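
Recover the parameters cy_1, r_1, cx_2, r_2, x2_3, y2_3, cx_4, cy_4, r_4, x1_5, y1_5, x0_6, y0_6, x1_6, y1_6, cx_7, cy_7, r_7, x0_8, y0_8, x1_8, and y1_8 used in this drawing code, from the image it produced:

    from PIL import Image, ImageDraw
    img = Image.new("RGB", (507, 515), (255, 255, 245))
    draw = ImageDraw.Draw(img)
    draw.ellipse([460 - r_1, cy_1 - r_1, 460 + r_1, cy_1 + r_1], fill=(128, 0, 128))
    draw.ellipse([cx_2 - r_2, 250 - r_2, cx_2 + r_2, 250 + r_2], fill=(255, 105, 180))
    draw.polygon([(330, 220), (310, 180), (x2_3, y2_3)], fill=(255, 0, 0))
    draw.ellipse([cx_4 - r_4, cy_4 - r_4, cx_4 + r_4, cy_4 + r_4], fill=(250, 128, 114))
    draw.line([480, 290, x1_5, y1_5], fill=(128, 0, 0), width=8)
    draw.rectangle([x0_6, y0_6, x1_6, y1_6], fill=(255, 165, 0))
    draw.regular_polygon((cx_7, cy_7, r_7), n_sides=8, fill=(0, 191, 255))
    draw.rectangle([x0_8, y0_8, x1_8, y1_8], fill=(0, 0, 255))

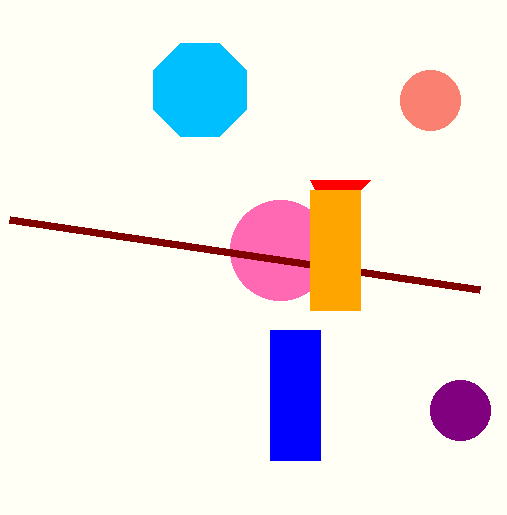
cy_1 = 410, r_1 = 30, cx_2 = 280, r_2 = 50, x2_3 = 370, y2_3 = 180, cx_4 = 430, cy_4 = 100, r_4 = 30, x1_5 = 10, y1_5 = 220, x0_6 = 310, y0_6 = 190, x1_6 = 360, y1_6 = 310, cx_7 = 200, cy_7 = 90, r_7 = 50, x0_8 = 270, y0_8 = 330, x1_8 = 320, y1_8 = 460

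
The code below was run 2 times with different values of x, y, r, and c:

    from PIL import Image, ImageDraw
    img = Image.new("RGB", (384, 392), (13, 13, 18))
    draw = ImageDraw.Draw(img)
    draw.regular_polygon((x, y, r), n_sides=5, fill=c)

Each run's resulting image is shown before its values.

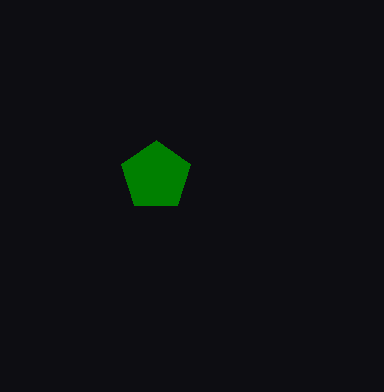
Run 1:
x = 156
y = 176
r = 36
c = 'green'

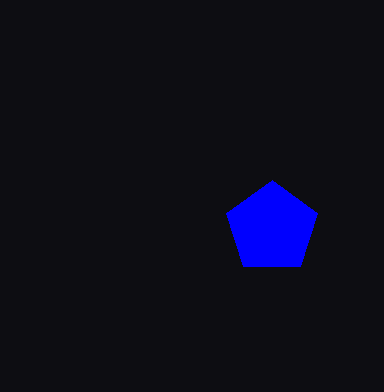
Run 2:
x = 272; y = 228; r = 48; c = 'blue'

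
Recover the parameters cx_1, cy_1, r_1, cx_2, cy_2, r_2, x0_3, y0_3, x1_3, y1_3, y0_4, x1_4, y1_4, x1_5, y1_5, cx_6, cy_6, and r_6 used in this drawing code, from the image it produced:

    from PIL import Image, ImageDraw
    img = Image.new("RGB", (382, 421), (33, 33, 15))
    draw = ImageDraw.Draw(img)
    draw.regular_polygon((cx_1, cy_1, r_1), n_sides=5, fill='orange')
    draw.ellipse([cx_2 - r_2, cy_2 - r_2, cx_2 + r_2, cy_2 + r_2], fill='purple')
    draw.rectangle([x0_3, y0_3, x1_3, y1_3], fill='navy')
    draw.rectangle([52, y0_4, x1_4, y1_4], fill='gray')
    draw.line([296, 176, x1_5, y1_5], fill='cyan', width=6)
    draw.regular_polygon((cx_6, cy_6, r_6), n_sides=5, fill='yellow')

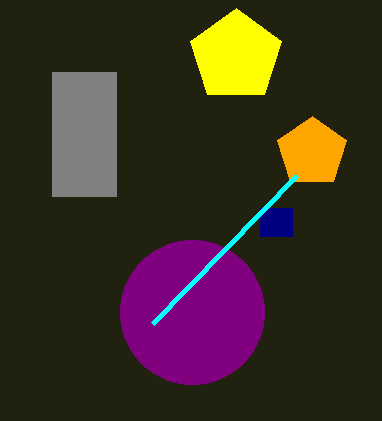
cx_1 = 312, cy_1 = 152, r_1 = 36, cx_2 = 192, cy_2 = 312, r_2 = 72, x0_3 = 260, y0_3 = 208, x1_3 = 292, y1_3 = 236, y0_4 = 72, x1_4 = 116, y1_4 = 196, x1_5 = 152, y1_5 = 324, cx_6 = 236, cy_6 = 56, r_6 = 48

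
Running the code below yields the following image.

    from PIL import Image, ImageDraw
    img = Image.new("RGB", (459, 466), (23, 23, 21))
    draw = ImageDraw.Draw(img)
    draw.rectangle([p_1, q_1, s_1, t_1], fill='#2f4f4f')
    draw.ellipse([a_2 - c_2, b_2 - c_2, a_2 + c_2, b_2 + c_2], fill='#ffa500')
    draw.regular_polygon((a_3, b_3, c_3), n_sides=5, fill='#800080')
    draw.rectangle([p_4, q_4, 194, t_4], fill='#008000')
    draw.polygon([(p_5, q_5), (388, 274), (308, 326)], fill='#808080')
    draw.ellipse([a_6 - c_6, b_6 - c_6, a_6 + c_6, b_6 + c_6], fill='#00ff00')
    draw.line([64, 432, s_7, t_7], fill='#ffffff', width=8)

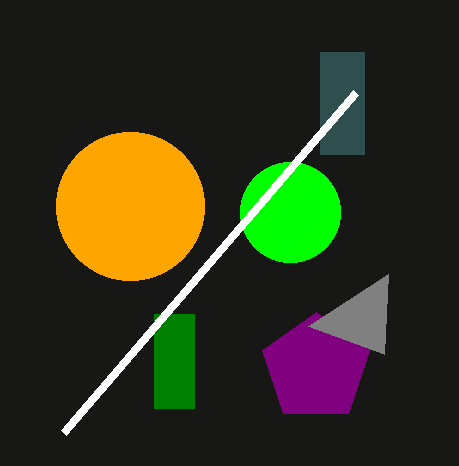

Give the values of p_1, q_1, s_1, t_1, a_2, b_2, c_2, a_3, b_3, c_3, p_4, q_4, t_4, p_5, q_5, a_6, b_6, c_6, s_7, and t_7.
p_1 = 320
q_1 = 52
s_1 = 364
t_1 = 154
a_2 = 130
b_2 = 206
c_2 = 74
a_3 = 316
b_3 = 368
c_3 = 56
p_4 = 154
q_4 = 314
t_4 = 408
p_5 = 384
q_5 = 354
a_6 = 290
b_6 = 212
c_6 = 50
s_7 = 356
t_7 = 92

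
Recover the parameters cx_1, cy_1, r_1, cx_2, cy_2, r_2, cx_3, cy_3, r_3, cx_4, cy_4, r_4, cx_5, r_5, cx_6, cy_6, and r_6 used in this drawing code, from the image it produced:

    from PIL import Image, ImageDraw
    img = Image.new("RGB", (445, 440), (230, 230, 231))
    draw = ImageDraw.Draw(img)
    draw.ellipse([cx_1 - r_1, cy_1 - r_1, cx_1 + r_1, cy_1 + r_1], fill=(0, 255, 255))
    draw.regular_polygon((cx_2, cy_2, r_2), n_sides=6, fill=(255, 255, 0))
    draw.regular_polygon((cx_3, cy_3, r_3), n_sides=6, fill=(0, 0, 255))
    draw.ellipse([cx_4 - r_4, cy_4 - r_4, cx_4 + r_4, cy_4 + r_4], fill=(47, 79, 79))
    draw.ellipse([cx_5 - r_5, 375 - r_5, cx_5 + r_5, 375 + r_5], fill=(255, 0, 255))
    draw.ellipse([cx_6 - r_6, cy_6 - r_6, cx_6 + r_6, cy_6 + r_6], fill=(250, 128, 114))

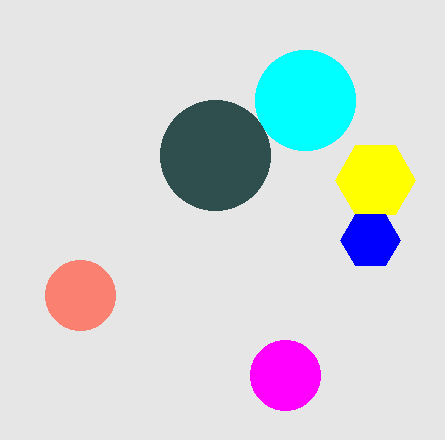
cx_1 = 305, cy_1 = 100, r_1 = 50, cx_2 = 375, cy_2 = 180, r_2 = 40, cx_3 = 370, cy_3 = 240, r_3 = 30, cx_4 = 215, cy_4 = 155, r_4 = 55, cx_5 = 285, r_5 = 35, cx_6 = 80, cy_6 = 295, r_6 = 35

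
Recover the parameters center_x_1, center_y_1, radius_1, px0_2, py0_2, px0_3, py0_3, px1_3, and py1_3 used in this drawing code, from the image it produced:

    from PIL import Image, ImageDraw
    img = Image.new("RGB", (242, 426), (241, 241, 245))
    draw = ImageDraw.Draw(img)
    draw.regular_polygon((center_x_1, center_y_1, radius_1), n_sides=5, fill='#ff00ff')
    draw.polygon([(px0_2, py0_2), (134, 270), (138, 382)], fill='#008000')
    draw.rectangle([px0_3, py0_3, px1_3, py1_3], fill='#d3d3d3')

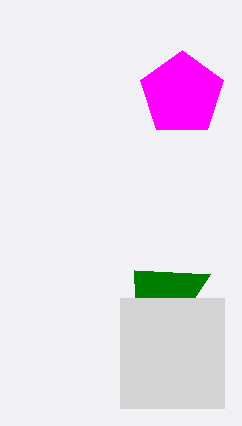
center_x_1 = 182
center_y_1 = 94
radius_1 = 44
px0_2 = 210
py0_2 = 274
px0_3 = 120
py0_3 = 298
px1_3 = 224
py1_3 = 408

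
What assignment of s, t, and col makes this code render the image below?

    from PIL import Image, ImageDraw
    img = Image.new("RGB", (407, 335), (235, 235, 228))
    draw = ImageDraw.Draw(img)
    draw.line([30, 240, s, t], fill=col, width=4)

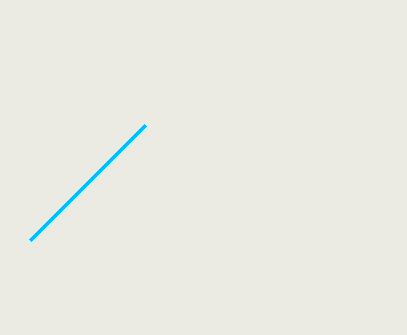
s = 145; t = 125; col = 'deepskyblue'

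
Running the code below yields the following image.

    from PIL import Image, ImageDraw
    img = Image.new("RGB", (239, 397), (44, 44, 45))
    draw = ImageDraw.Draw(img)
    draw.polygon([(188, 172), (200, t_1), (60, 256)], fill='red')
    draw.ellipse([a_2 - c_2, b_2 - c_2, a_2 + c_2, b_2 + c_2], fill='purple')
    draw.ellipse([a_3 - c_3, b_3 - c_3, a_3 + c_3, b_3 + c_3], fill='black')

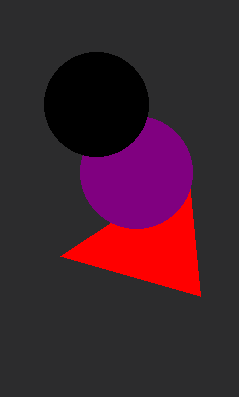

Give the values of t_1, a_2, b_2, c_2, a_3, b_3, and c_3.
t_1 = 296, a_2 = 136, b_2 = 172, c_2 = 56, a_3 = 96, b_3 = 104, c_3 = 52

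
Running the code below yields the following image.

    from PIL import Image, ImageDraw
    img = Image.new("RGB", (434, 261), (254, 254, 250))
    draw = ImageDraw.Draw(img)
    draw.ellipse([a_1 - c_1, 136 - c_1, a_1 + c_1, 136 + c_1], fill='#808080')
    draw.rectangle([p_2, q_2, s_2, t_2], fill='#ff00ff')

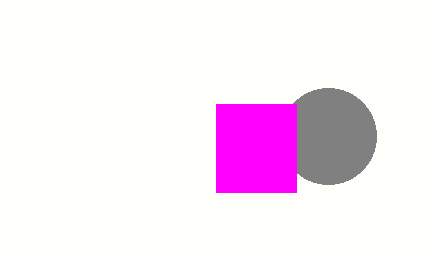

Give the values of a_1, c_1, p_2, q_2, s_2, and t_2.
a_1 = 328, c_1 = 48, p_2 = 216, q_2 = 104, s_2 = 296, t_2 = 192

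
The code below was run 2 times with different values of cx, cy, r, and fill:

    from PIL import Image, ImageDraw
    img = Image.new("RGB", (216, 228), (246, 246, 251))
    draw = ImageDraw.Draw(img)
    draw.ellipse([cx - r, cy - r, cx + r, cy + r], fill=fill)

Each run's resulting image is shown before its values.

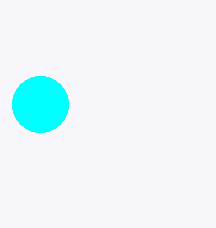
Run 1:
cx = 40, cy = 104, r = 28, fill = 'cyan'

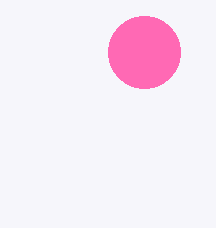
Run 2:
cx = 144; cy = 52; r = 36; fill = 'hotpink'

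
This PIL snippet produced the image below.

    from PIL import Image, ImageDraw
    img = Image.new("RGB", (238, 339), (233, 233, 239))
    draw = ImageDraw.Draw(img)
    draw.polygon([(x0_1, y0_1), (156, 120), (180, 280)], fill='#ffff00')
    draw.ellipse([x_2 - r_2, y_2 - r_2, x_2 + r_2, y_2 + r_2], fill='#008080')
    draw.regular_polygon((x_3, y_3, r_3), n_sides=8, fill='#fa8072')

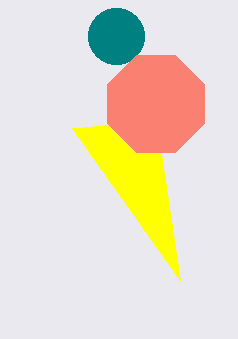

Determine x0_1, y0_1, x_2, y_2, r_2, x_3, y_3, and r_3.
x0_1 = 72; y0_1 = 128; x_2 = 116; y_2 = 36; r_2 = 28; x_3 = 156; y_3 = 104; r_3 = 52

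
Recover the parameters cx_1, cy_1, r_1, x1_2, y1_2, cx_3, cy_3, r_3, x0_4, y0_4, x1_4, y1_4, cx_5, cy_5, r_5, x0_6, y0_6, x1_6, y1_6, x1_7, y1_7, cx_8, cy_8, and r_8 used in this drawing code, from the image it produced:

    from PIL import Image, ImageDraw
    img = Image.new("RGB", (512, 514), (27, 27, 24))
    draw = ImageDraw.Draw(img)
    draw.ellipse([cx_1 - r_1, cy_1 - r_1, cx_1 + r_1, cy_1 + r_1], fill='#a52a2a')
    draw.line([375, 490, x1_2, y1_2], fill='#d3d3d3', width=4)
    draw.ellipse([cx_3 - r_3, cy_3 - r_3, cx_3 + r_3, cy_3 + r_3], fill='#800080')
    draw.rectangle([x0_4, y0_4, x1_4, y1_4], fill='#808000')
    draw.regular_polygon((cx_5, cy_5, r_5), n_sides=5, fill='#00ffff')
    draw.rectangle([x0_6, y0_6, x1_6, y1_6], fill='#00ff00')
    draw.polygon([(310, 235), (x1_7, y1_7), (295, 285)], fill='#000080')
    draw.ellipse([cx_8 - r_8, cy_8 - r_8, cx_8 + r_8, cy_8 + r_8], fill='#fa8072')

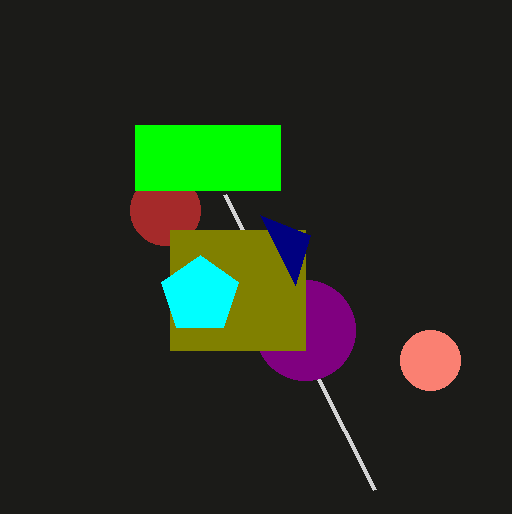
cx_1 = 165; cy_1 = 210; r_1 = 35; x1_2 = 225; y1_2 = 195; cx_3 = 305; cy_3 = 330; r_3 = 50; x0_4 = 170; y0_4 = 230; x1_4 = 305; y1_4 = 350; cx_5 = 200; cy_5 = 295; r_5 = 40; x0_6 = 135; y0_6 = 125; x1_6 = 280; y1_6 = 190; x1_7 = 260; y1_7 = 215; cx_8 = 430; cy_8 = 360; r_8 = 30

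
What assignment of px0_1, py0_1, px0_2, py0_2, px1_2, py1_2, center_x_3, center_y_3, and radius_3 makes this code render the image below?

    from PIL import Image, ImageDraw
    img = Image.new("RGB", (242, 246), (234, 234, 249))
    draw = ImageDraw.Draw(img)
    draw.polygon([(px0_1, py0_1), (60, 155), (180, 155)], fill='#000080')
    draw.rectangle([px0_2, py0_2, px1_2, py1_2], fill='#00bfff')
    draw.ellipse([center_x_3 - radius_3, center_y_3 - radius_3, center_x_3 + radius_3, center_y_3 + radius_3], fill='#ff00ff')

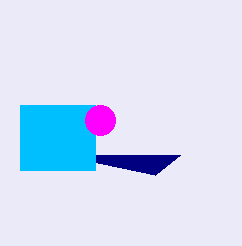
px0_1 = 155, py0_1 = 175, px0_2 = 20, py0_2 = 105, px1_2 = 95, py1_2 = 170, center_x_3 = 100, center_y_3 = 120, radius_3 = 15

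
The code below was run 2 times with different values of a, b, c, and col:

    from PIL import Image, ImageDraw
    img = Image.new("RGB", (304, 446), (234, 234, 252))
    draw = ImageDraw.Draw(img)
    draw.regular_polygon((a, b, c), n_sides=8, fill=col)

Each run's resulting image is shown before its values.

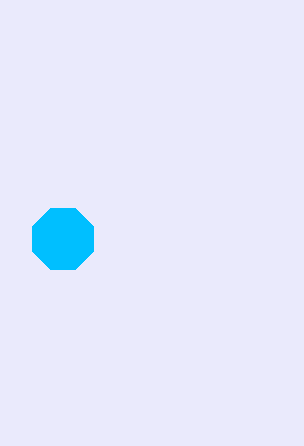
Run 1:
a = 63
b = 239
c = 33
col = 'deepskyblue'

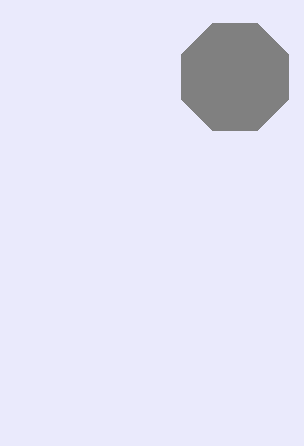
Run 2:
a = 235, b = 77, c = 58, col = 'gray'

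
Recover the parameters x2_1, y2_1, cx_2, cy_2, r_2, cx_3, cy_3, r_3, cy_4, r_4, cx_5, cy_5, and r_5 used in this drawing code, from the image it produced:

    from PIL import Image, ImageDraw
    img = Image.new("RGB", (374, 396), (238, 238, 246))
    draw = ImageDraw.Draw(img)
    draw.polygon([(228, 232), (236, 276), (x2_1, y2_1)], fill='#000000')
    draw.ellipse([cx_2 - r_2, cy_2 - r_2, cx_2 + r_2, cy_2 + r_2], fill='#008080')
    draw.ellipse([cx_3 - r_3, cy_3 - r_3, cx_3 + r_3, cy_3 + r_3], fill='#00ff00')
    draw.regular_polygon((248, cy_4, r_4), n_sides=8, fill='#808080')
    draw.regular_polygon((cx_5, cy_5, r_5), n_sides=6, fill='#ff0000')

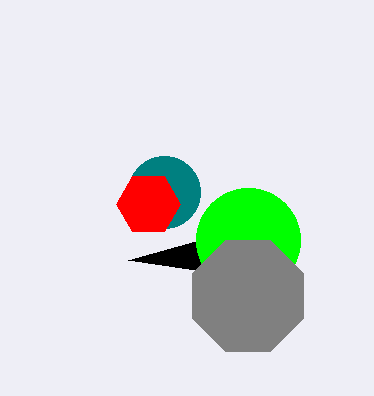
x2_1 = 128
y2_1 = 260
cx_2 = 164
cy_2 = 192
r_2 = 36
cx_3 = 248
cy_3 = 240
r_3 = 52
cy_4 = 296
r_4 = 60
cx_5 = 148
cy_5 = 204
r_5 = 32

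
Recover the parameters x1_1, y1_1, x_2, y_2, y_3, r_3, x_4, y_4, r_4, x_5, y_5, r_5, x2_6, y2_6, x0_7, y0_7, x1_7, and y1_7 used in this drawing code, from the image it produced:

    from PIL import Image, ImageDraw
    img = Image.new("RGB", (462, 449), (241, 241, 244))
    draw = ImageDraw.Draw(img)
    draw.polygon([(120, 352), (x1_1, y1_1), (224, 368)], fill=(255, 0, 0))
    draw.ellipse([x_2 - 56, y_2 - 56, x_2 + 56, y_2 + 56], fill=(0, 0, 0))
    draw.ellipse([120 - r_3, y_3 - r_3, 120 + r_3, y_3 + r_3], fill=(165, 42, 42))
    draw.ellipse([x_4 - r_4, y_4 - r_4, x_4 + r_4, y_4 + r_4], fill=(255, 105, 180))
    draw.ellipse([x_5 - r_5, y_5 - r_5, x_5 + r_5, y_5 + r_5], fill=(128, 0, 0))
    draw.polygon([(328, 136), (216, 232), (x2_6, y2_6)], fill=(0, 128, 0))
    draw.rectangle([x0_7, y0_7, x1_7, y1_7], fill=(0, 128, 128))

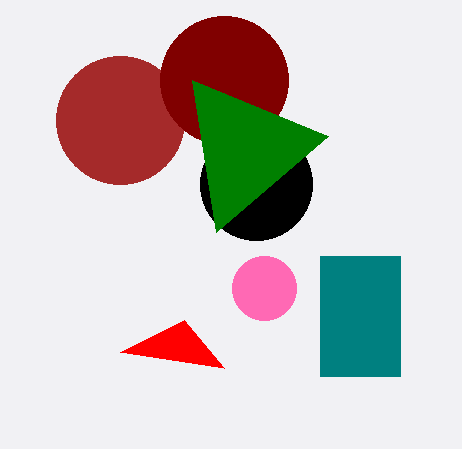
x1_1 = 184; y1_1 = 320; x_2 = 256; y_2 = 184; y_3 = 120; r_3 = 64; x_4 = 264; y_4 = 288; r_4 = 32; x_5 = 224; y_5 = 80; r_5 = 64; x2_6 = 192; y2_6 = 80; x0_7 = 320; y0_7 = 256; x1_7 = 400; y1_7 = 376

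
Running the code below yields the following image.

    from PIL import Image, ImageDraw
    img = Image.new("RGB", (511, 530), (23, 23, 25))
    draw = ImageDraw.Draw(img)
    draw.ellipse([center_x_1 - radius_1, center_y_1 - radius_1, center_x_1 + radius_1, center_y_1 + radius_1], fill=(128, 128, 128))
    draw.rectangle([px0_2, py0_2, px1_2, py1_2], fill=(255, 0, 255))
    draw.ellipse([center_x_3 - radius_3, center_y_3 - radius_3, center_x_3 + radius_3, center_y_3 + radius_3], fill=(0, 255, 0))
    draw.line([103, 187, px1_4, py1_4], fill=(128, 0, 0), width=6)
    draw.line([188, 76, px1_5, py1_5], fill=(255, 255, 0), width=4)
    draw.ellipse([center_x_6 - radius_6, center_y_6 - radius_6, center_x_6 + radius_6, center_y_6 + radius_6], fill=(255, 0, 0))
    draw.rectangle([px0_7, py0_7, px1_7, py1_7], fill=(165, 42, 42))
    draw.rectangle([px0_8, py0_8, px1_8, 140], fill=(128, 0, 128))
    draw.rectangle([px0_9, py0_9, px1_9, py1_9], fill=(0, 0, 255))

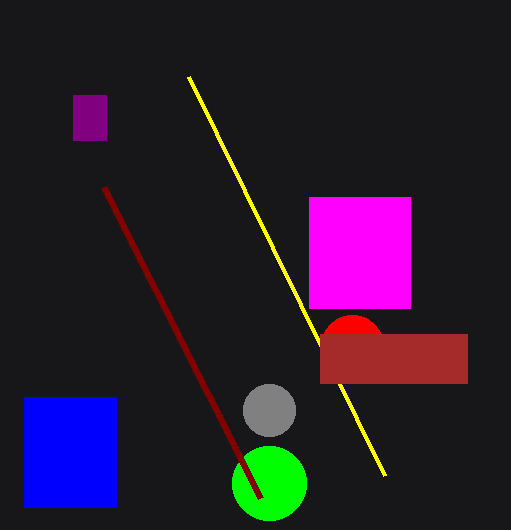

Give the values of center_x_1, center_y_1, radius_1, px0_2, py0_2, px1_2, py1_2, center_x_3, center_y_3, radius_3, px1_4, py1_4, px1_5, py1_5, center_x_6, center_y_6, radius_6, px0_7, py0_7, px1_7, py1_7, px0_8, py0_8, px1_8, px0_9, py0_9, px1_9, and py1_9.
center_x_1 = 269; center_y_1 = 410; radius_1 = 26; px0_2 = 309; py0_2 = 197; px1_2 = 410; py1_2 = 308; center_x_3 = 269; center_y_3 = 483; radius_3 = 37; px1_4 = 260; py1_4 = 498; px1_5 = 384; py1_5 = 475; center_x_6 = 352; center_y_6 = 346; radius_6 = 31; px0_7 = 320; py0_7 = 334; px1_7 = 467; py1_7 = 383; px0_8 = 73; py0_8 = 95; px1_8 = 106; px0_9 = 24; py0_9 = 397; px1_9 = 116; py1_9 = 507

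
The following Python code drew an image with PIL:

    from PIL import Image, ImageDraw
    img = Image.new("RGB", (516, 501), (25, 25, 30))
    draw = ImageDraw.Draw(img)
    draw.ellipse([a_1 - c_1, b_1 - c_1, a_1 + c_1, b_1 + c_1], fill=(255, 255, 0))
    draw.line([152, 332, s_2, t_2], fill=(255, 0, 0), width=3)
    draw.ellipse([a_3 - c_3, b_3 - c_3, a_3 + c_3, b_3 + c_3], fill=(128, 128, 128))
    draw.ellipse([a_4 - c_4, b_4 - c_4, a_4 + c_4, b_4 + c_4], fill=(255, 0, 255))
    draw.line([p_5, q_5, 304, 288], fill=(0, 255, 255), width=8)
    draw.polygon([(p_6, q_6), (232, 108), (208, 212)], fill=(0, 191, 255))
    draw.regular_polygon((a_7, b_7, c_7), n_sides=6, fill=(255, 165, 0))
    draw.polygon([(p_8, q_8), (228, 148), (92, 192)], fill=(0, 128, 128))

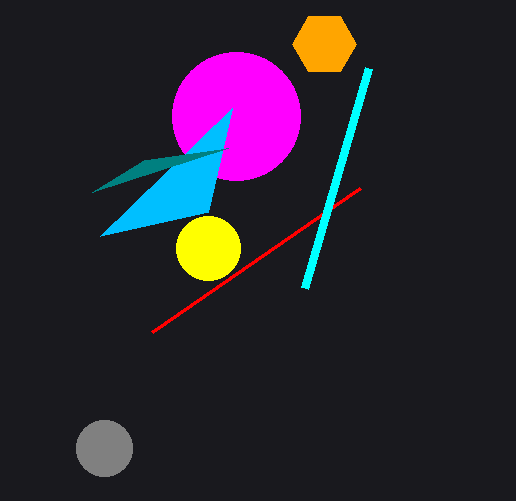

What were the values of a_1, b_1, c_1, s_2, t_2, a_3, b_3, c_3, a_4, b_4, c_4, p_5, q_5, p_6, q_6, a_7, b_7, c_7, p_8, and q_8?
a_1 = 208; b_1 = 248; c_1 = 32; s_2 = 360; t_2 = 188; a_3 = 104; b_3 = 448; c_3 = 28; a_4 = 236; b_4 = 116; c_4 = 64; p_5 = 368; q_5 = 68; p_6 = 100; q_6 = 236; a_7 = 324; b_7 = 44; c_7 = 32; p_8 = 144; q_8 = 160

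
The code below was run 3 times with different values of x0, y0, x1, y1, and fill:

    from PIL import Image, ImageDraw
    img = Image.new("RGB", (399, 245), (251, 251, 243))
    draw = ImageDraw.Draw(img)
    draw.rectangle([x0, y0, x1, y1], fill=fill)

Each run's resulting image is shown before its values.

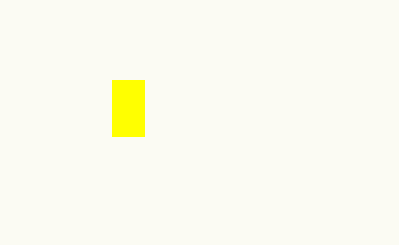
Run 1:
x0 = 112, y0 = 80, x1 = 144, y1 = 136, fill = 'yellow'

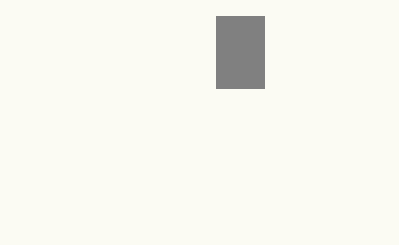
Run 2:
x0 = 216, y0 = 16, x1 = 264, y1 = 88, fill = 'gray'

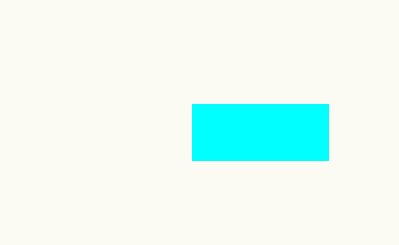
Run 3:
x0 = 192; y0 = 104; x1 = 328; y1 = 160; fill = 'cyan'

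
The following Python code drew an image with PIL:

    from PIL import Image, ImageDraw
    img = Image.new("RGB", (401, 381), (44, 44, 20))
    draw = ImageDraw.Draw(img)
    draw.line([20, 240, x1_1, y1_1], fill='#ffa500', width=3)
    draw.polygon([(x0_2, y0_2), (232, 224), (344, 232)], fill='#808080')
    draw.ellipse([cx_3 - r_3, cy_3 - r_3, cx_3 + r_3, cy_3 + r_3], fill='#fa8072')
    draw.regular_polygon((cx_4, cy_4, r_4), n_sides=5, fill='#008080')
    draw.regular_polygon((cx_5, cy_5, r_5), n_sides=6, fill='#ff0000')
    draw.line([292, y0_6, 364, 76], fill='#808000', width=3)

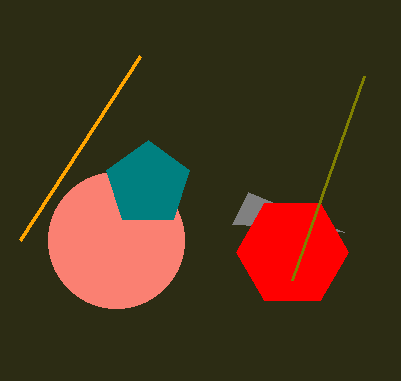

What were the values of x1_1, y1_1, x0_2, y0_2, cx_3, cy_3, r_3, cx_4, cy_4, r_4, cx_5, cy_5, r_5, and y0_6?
x1_1 = 140, y1_1 = 56, x0_2 = 248, y0_2 = 192, cx_3 = 116, cy_3 = 240, r_3 = 68, cx_4 = 148, cy_4 = 184, r_4 = 44, cx_5 = 292, cy_5 = 252, r_5 = 56, y0_6 = 280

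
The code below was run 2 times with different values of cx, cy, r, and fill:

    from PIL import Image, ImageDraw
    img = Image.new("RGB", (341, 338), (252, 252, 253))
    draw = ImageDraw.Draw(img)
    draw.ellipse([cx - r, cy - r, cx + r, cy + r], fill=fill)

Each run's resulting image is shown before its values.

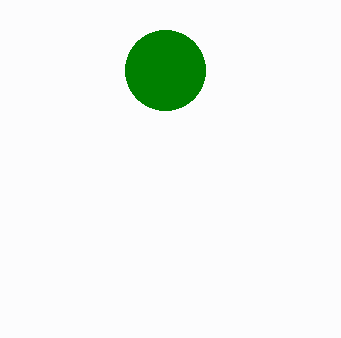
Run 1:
cx = 165, cy = 70, r = 40, fill = 'green'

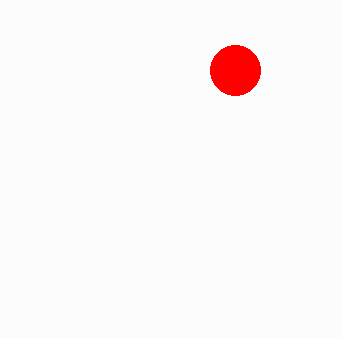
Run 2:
cx = 235; cy = 70; r = 25; fill = 'red'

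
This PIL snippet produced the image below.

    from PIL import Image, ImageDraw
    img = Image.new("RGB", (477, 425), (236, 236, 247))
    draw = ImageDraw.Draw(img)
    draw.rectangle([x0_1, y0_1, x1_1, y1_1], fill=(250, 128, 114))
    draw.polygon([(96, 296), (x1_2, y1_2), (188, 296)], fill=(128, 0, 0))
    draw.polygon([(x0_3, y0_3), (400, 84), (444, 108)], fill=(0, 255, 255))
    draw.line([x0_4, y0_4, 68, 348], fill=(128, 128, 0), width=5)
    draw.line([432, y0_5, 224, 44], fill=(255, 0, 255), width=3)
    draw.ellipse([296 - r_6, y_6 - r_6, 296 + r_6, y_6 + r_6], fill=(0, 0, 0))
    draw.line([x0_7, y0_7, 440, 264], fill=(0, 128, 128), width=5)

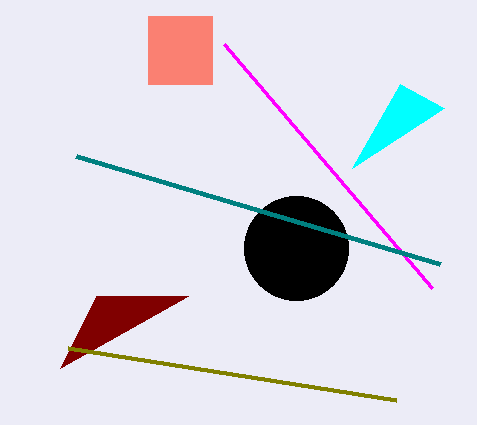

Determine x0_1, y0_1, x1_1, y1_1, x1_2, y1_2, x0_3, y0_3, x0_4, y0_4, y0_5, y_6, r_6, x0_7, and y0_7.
x0_1 = 148
y0_1 = 16
x1_1 = 212
y1_1 = 84
x1_2 = 60
y1_2 = 368
x0_3 = 352
y0_3 = 168
x0_4 = 396
y0_4 = 400
y0_5 = 288
y_6 = 248
r_6 = 52
x0_7 = 76
y0_7 = 156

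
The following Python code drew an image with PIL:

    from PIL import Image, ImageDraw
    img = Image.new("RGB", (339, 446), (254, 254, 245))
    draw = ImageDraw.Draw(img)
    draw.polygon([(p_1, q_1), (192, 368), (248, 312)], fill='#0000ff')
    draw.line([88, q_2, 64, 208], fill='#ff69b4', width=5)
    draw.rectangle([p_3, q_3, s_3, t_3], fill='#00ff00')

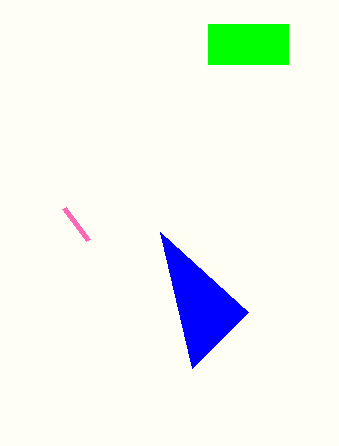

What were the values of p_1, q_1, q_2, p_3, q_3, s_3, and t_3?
p_1 = 160, q_1 = 232, q_2 = 240, p_3 = 208, q_3 = 24, s_3 = 288, t_3 = 64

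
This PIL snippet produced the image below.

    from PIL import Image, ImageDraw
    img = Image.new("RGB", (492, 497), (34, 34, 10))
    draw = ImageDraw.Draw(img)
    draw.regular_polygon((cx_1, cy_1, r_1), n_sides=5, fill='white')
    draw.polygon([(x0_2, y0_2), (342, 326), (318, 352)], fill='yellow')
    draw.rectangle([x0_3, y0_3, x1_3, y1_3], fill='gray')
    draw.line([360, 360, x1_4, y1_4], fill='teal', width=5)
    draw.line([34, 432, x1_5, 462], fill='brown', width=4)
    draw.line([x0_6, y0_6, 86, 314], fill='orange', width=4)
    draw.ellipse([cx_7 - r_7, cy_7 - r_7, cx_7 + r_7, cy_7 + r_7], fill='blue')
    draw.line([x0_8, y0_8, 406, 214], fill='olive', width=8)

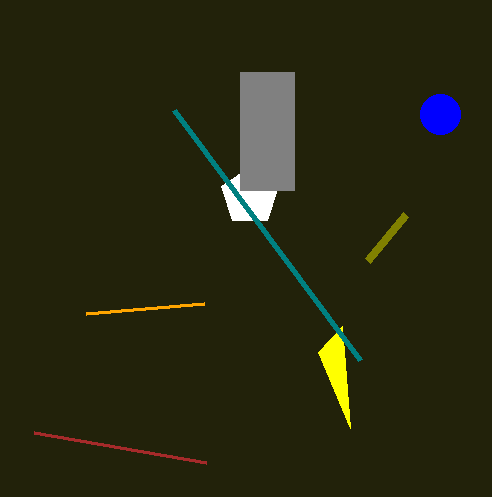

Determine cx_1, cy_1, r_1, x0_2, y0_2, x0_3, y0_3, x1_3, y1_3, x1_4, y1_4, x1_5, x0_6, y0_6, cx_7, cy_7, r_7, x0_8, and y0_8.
cx_1 = 250
cy_1 = 196
r_1 = 30
x0_2 = 350
y0_2 = 428
x0_3 = 240
y0_3 = 72
x1_3 = 294
y1_3 = 190
x1_4 = 174
y1_4 = 110
x1_5 = 206
x0_6 = 204
y0_6 = 304
cx_7 = 440
cy_7 = 114
r_7 = 20
x0_8 = 368
y0_8 = 260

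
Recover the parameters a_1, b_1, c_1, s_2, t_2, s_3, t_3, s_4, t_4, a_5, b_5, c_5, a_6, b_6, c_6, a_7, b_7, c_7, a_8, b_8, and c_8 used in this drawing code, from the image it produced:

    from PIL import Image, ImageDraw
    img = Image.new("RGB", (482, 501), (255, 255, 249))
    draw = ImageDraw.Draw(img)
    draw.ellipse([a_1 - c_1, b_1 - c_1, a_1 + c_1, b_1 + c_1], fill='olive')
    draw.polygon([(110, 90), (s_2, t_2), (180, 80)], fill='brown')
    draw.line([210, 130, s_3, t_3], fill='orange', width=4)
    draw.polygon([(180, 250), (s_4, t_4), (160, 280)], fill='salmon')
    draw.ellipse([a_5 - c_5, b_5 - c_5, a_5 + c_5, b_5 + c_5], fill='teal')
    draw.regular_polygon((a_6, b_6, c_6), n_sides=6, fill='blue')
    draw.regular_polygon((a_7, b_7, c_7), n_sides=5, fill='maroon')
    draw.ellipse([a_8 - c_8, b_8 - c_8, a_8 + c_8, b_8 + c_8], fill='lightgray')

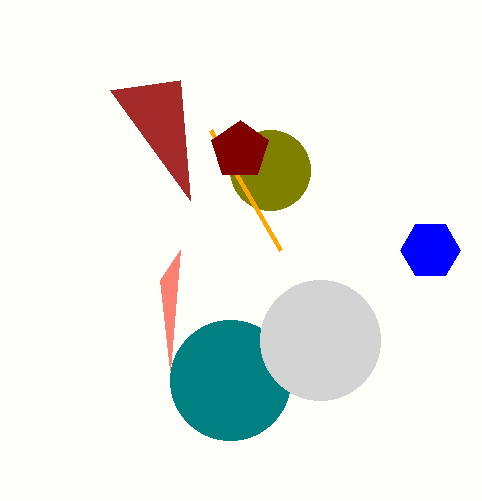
a_1 = 270; b_1 = 170; c_1 = 40; s_2 = 190; t_2 = 200; s_3 = 280; t_3 = 250; s_4 = 170; t_4 = 370; a_5 = 230; b_5 = 380; c_5 = 60; a_6 = 430; b_6 = 250; c_6 = 30; a_7 = 240; b_7 = 150; c_7 = 30; a_8 = 320; b_8 = 340; c_8 = 60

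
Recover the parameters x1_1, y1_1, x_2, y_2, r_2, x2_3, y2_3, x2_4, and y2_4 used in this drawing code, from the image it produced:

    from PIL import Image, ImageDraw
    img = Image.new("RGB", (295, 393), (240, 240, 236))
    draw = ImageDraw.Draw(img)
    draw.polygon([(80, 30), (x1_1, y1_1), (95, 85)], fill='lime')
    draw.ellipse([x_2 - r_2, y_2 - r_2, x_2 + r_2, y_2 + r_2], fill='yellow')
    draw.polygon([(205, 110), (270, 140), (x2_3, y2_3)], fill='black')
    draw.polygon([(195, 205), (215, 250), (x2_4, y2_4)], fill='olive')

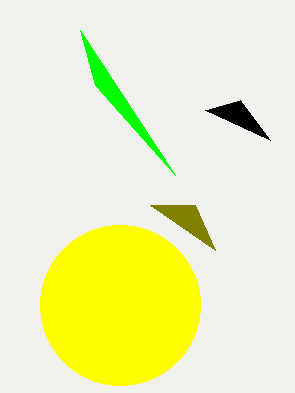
x1_1 = 175; y1_1 = 175; x_2 = 120; y_2 = 305; r_2 = 80; x2_3 = 240; y2_3 = 100; x2_4 = 150; y2_4 = 205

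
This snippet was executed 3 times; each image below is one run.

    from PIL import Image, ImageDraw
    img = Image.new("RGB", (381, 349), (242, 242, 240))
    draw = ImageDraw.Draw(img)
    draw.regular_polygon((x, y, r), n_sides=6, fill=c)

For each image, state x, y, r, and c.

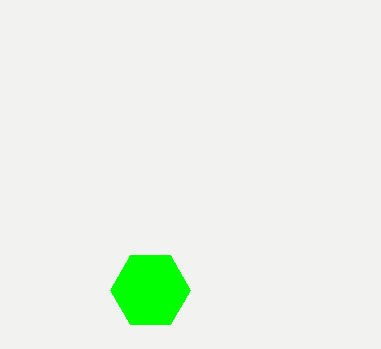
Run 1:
x = 150, y = 290, r = 40, c = 'lime'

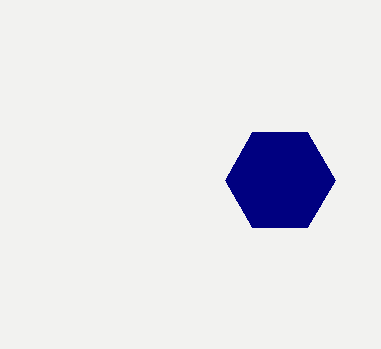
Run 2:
x = 280; y = 180; r = 55; c = 'navy'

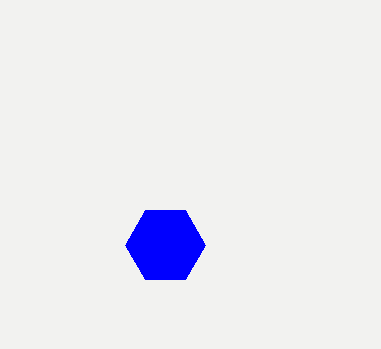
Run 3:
x = 165; y = 245; r = 40; c = 'blue'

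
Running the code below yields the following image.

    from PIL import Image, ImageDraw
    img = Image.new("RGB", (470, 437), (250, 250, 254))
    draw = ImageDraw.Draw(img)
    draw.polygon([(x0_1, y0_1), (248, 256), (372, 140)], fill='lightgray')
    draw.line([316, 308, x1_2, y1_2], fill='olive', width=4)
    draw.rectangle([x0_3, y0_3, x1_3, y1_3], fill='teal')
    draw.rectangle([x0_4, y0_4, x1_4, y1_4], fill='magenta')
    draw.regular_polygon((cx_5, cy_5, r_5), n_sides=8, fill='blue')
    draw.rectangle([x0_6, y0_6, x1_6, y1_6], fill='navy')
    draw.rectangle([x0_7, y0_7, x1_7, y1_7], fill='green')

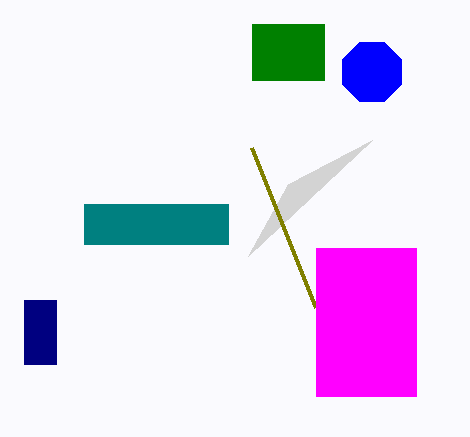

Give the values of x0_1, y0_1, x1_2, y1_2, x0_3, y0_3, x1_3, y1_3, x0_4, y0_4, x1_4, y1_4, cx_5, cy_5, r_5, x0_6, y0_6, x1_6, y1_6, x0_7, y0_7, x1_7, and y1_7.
x0_1 = 288, y0_1 = 184, x1_2 = 252, y1_2 = 148, x0_3 = 84, y0_3 = 204, x1_3 = 228, y1_3 = 244, x0_4 = 316, y0_4 = 248, x1_4 = 416, y1_4 = 396, cx_5 = 372, cy_5 = 72, r_5 = 32, x0_6 = 24, y0_6 = 300, x1_6 = 56, y1_6 = 364, x0_7 = 252, y0_7 = 24, x1_7 = 324, y1_7 = 80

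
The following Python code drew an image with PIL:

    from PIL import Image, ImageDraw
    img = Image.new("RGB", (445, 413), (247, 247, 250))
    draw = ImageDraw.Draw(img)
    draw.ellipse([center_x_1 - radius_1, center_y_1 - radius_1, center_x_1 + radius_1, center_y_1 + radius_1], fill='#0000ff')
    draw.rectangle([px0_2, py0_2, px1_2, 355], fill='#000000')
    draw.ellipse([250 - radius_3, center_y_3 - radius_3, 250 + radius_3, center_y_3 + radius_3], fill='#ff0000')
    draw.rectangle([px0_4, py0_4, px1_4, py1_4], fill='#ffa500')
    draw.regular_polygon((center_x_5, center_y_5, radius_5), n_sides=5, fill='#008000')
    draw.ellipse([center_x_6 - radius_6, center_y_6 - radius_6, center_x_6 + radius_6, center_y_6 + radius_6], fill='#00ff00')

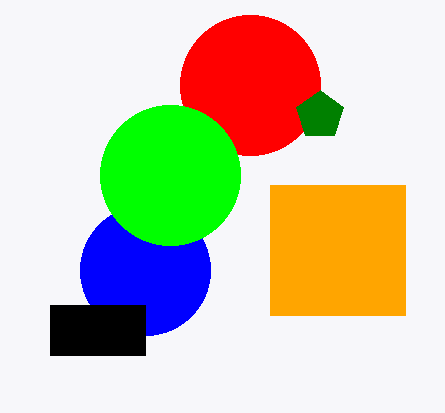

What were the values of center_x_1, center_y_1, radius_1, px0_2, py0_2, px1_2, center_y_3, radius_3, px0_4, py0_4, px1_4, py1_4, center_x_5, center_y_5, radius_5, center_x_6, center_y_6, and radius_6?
center_x_1 = 145
center_y_1 = 270
radius_1 = 65
px0_2 = 50
py0_2 = 305
px1_2 = 145
center_y_3 = 85
radius_3 = 70
px0_4 = 270
py0_4 = 185
px1_4 = 405
py1_4 = 315
center_x_5 = 320
center_y_5 = 115
radius_5 = 25
center_x_6 = 170
center_y_6 = 175
radius_6 = 70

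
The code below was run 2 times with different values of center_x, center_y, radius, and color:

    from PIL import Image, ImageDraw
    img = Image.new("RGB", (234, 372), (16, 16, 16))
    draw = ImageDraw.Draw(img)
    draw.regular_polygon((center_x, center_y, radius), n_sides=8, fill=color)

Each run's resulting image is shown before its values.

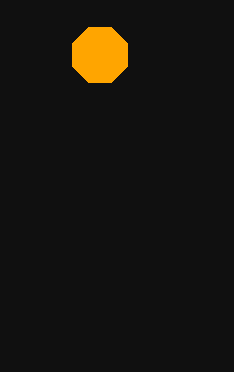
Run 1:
center_x = 100; center_y = 55; radius = 30; color = 'orange'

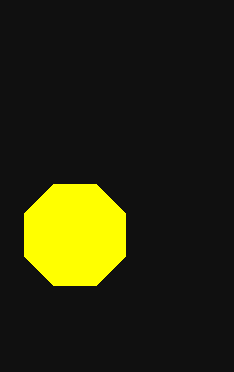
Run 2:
center_x = 75; center_y = 235; radius = 55; color = 'yellow'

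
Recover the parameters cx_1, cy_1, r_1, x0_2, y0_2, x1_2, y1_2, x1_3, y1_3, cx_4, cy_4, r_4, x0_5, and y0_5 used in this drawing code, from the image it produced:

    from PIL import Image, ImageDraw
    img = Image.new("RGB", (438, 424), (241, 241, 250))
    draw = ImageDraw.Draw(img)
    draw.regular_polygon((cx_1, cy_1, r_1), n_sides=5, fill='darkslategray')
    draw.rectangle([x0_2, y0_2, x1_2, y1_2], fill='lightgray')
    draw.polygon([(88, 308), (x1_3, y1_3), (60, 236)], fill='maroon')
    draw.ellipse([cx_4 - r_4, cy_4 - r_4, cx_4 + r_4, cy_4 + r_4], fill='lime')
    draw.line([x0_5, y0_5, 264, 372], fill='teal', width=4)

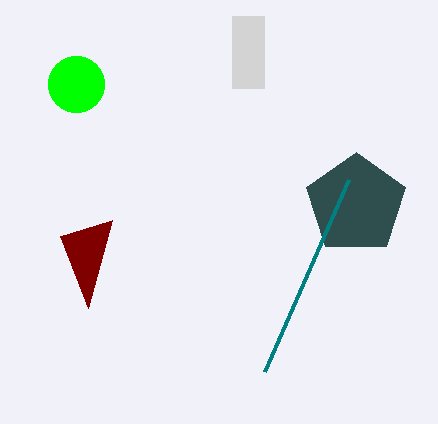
cx_1 = 356, cy_1 = 204, r_1 = 52, x0_2 = 232, y0_2 = 16, x1_2 = 264, y1_2 = 88, x1_3 = 112, y1_3 = 220, cx_4 = 76, cy_4 = 84, r_4 = 28, x0_5 = 348, y0_5 = 180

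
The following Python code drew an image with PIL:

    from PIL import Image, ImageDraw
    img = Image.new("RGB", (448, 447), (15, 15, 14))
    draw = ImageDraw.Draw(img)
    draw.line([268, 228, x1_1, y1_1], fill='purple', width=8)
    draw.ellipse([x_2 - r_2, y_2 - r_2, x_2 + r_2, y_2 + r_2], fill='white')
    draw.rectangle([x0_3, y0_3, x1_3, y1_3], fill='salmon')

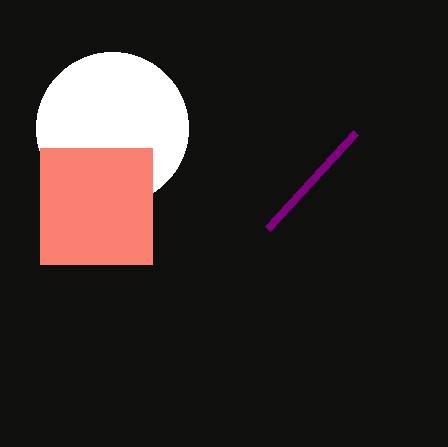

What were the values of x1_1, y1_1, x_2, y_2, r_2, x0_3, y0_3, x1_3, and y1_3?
x1_1 = 356
y1_1 = 132
x_2 = 112
y_2 = 128
r_2 = 76
x0_3 = 40
y0_3 = 148
x1_3 = 152
y1_3 = 264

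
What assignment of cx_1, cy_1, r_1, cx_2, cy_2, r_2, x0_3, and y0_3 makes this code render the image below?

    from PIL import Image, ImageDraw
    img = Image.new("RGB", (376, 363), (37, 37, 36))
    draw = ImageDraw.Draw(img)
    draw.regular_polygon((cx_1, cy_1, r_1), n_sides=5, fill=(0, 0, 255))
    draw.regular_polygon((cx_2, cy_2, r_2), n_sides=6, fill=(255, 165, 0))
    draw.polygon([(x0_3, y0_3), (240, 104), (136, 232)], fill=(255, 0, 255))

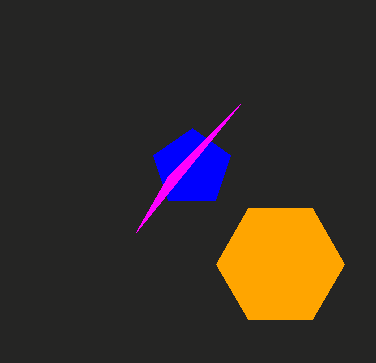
cx_1 = 192; cy_1 = 168; r_1 = 40; cx_2 = 280; cy_2 = 264; r_2 = 64; x0_3 = 168; y0_3 = 176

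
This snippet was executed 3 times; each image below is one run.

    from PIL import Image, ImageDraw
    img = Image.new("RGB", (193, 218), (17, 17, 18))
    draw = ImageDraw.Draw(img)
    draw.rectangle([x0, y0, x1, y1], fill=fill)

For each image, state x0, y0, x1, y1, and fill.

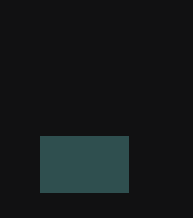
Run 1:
x0 = 40, y0 = 136, x1 = 128, y1 = 192, fill = 'darkslategray'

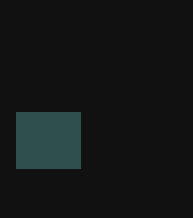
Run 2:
x0 = 16; y0 = 112; x1 = 80; y1 = 168; fill = 'darkslategray'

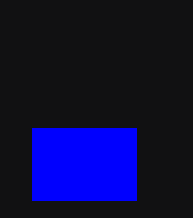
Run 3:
x0 = 32
y0 = 128
x1 = 136
y1 = 200
fill = 'blue'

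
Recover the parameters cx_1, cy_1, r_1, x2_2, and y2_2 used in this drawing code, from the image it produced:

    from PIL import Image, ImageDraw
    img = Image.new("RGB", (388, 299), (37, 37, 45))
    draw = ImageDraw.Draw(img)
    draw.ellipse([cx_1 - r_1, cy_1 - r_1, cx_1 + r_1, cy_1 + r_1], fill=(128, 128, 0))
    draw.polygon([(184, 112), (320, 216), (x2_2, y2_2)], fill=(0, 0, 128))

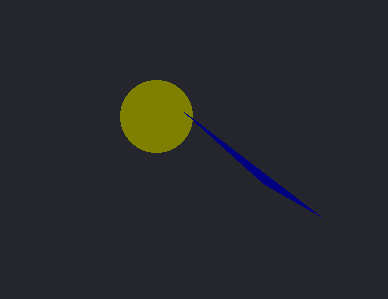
cx_1 = 156, cy_1 = 116, r_1 = 36, x2_2 = 264, y2_2 = 184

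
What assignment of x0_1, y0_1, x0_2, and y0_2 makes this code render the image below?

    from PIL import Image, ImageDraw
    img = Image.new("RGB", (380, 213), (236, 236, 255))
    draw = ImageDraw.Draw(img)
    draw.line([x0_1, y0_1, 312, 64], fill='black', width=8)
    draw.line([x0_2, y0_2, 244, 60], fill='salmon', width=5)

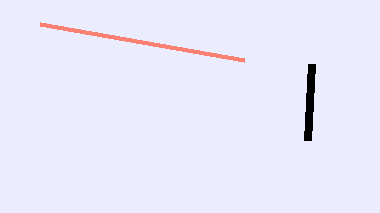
x0_1 = 308, y0_1 = 140, x0_2 = 40, y0_2 = 24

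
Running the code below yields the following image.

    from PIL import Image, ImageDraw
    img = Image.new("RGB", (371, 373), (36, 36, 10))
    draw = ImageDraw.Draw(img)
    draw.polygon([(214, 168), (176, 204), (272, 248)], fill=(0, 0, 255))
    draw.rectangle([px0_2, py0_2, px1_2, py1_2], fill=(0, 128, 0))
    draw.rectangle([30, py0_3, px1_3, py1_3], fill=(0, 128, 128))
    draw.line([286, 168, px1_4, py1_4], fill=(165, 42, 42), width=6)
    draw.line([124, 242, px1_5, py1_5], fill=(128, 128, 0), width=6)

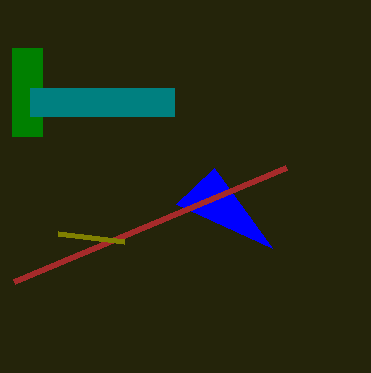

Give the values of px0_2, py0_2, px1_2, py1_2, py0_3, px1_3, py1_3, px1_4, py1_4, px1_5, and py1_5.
px0_2 = 12
py0_2 = 48
px1_2 = 42
py1_2 = 136
py0_3 = 88
px1_3 = 174
py1_3 = 116
px1_4 = 14
py1_4 = 282
px1_5 = 58
py1_5 = 234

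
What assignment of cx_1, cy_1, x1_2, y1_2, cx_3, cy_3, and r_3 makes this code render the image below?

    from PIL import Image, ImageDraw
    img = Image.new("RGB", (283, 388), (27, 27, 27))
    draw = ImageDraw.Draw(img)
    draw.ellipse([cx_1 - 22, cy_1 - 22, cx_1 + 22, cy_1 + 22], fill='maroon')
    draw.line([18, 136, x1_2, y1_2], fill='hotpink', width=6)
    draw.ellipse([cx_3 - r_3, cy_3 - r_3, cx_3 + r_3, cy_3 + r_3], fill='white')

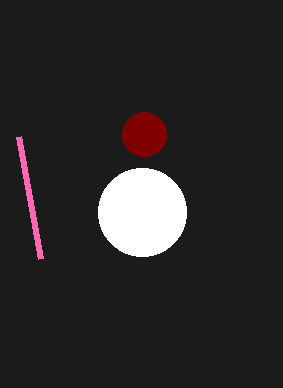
cx_1 = 144, cy_1 = 134, x1_2 = 40, y1_2 = 258, cx_3 = 142, cy_3 = 212, r_3 = 44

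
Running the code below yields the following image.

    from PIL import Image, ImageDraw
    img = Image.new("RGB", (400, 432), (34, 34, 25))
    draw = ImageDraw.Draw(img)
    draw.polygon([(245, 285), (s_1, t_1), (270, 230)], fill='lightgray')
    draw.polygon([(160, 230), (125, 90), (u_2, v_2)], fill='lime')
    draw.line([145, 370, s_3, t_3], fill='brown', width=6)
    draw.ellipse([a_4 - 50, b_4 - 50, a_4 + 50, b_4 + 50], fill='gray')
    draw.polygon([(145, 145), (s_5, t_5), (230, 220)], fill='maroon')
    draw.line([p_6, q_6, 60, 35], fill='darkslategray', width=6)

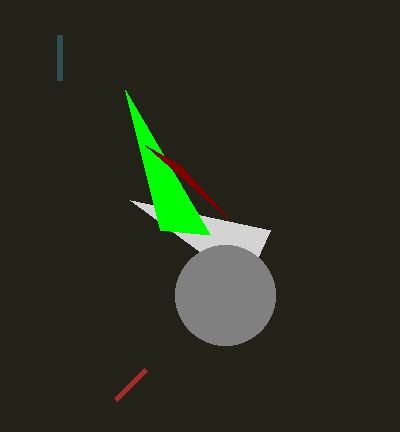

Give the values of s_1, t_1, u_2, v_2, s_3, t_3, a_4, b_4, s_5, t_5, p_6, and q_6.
s_1 = 130
t_1 = 200
u_2 = 210
v_2 = 235
s_3 = 115
t_3 = 400
a_4 = 225
b_4 = 295
s_5 = 180
t_5 = 165
p_6 = 60
q_6 = 80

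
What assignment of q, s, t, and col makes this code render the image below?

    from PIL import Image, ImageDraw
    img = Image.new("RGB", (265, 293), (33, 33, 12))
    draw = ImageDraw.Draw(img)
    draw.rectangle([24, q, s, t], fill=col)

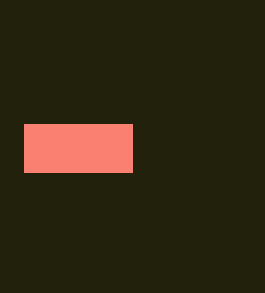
q = 124
s = 132
t = 172
col = 'salmon'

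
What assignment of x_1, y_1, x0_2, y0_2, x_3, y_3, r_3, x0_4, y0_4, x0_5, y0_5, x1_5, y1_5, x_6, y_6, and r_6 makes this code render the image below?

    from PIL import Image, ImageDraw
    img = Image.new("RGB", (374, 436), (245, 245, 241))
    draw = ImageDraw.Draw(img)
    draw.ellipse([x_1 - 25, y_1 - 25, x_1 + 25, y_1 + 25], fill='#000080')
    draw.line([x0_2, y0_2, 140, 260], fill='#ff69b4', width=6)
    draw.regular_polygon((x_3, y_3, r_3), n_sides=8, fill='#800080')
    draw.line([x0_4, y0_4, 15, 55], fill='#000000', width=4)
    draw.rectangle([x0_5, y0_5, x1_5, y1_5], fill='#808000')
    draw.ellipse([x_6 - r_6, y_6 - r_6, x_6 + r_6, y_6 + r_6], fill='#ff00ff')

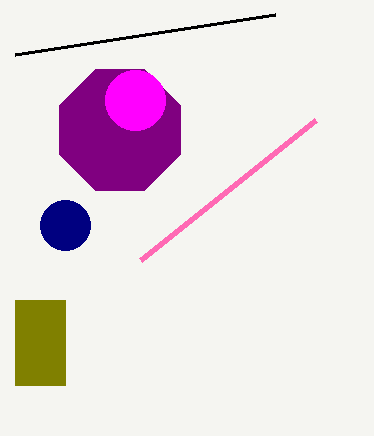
x_1 = 65
y_1 = 225
x0_2 = 315
y0_2 = 120
x_3 = 120
y_3 = 130
r_3 = 65
x0_4 = 275
y0_4 = 15
x0_5 = 15
y0_5 = 300
x1_5 = 65
y1_5 = 385
x_6 = 135
y_6 = 100
r_6 = 30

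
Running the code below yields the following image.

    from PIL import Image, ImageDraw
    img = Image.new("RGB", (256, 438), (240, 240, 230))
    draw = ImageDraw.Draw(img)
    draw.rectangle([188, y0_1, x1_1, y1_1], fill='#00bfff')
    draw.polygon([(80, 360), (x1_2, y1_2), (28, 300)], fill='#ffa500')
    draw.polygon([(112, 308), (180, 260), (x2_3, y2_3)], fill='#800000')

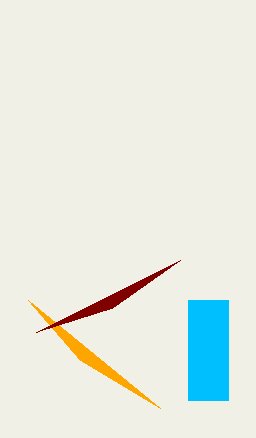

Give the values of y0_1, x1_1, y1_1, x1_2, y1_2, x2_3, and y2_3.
y0_1 = 300, x1_1 = 228, y1_1 = 400, x1_2 = 160, y1_2 = 408, x2_3 = 36, y2_3 = 332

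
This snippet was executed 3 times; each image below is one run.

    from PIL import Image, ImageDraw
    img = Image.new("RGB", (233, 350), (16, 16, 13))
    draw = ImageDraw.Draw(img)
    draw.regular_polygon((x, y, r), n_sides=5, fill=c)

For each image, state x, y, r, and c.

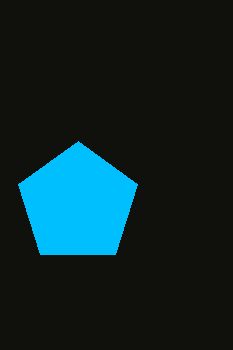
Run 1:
x = 78, y = 204, r = 63, c = 'deepskyblue'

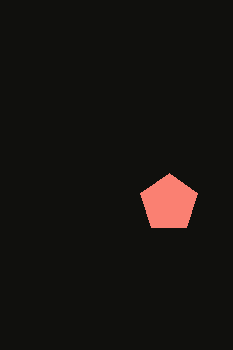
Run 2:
x = 169
y = 203
r = 30
c = 'salmon'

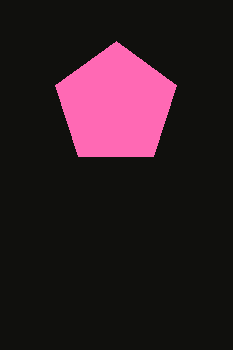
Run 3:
x = 116, y = 105, r = 64, c = 'hotpink'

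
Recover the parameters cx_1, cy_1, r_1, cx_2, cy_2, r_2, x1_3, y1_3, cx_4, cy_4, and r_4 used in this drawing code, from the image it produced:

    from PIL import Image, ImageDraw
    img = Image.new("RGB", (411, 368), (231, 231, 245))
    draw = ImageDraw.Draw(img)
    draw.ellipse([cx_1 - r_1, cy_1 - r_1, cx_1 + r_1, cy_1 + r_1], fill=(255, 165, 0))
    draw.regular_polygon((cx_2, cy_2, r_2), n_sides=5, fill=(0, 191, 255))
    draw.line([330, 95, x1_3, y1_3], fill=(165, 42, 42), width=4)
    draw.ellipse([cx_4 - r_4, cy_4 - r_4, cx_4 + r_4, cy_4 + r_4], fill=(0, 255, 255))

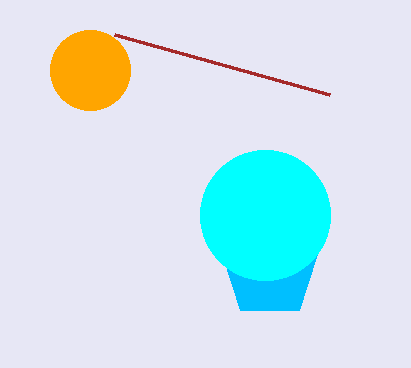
cx_1 = 90; cy_1 = 70; r_1 = 40; cx_2 = 270; cy_2 = 270; r_2 = 50; x1_3 = 115; y1_3 = 35; cx_4 = 265; cy_4 = 215; r_4 = 65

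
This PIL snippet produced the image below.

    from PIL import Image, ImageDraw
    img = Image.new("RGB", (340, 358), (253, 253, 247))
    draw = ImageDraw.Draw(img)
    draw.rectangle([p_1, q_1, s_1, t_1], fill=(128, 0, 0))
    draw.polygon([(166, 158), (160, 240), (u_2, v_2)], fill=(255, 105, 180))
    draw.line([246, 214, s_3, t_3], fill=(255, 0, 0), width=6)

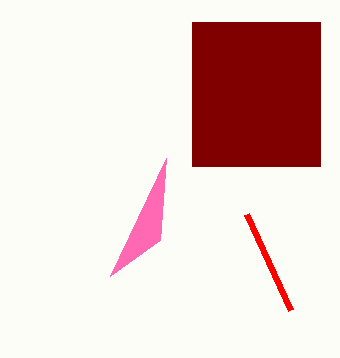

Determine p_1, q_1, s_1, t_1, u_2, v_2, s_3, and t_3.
p_1 = 192
q_1 = 22
s_1 = 320
t_1 = 166
u_2 = 110
v_2 = 276
s_3 = 290
t_3 = 310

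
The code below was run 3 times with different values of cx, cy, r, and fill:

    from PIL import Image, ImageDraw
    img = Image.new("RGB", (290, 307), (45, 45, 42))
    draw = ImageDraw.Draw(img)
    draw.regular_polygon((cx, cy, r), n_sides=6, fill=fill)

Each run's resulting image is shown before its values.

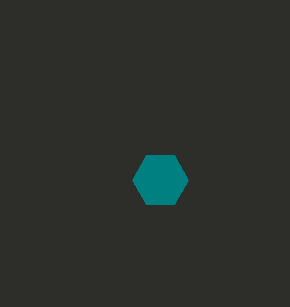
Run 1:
cx = 160
cy = 180
r = 28
fill = 'teal'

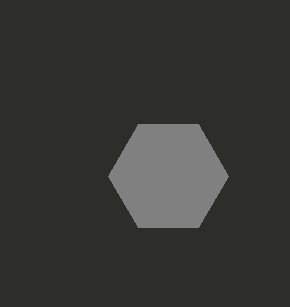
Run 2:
cx = 168
cy = 176
r = 60
fill = 'gray'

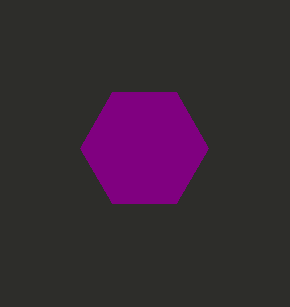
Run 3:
cx = 144, cy = 148, r = 64, fill = 'purple'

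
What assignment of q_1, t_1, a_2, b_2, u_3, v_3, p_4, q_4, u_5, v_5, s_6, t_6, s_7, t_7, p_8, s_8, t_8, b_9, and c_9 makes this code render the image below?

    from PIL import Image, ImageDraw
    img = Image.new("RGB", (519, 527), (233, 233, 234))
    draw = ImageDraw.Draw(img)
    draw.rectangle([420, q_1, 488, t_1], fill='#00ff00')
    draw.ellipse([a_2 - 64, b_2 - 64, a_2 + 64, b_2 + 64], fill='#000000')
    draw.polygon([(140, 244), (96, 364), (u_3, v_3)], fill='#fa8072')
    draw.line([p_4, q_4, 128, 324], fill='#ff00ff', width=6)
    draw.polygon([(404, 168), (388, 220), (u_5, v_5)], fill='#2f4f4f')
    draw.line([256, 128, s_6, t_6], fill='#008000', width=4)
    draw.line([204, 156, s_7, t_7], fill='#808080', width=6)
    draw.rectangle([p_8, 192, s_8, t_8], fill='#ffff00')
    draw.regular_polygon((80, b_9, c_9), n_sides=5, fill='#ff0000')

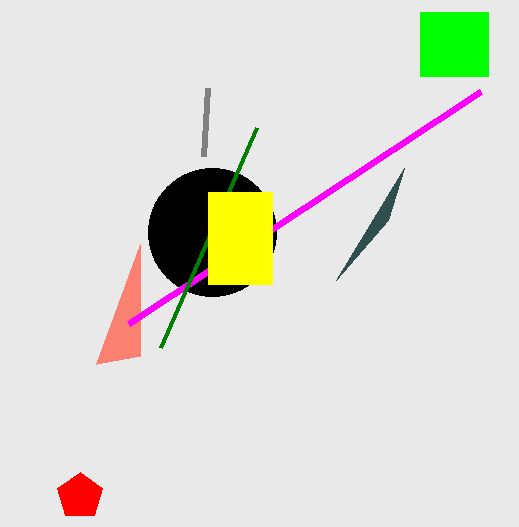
q_1 = 12; t_1 = 76; a_2 = 212; b_2 = 232; u_3 = 140; v_3 = 356; p_4 = 480; q_4 = 92; u_5 = 336; v_5 = 280; s_6 = 160; t_6 = 348; s_7 = 208; t_7 = 88; p_8 = 208; s_8 = 272; t_8 = 284; b_9 = 496; c_9 = 24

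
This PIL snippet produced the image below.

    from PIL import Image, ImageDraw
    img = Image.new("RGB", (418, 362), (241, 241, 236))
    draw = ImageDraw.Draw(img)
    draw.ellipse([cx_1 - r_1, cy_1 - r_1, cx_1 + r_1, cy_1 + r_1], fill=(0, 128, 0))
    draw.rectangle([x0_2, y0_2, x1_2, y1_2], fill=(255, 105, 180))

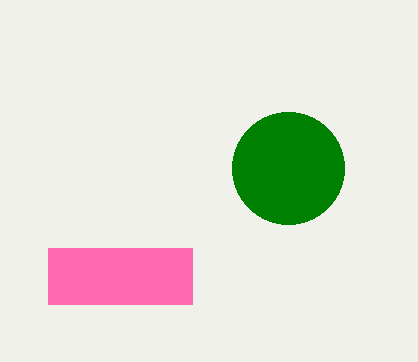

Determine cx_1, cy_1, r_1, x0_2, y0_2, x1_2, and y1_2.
cx_1 = 288
cy_1 = 168
r_1 = 56
x0_2 = 48
y0_2 = 248
x1_2 = 192
y1_2 = 304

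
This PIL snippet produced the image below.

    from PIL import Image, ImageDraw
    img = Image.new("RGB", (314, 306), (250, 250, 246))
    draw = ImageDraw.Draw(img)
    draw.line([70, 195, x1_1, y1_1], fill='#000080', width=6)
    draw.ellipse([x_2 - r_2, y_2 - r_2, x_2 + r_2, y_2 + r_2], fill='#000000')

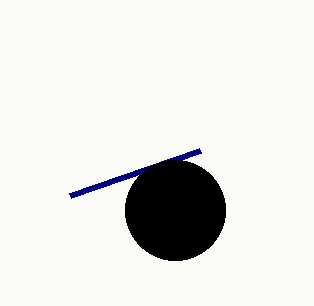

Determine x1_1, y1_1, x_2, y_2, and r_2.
x1_1 = 200, y1_1 = 150, x_2 = 175, y_2 = 210, r_2 = 50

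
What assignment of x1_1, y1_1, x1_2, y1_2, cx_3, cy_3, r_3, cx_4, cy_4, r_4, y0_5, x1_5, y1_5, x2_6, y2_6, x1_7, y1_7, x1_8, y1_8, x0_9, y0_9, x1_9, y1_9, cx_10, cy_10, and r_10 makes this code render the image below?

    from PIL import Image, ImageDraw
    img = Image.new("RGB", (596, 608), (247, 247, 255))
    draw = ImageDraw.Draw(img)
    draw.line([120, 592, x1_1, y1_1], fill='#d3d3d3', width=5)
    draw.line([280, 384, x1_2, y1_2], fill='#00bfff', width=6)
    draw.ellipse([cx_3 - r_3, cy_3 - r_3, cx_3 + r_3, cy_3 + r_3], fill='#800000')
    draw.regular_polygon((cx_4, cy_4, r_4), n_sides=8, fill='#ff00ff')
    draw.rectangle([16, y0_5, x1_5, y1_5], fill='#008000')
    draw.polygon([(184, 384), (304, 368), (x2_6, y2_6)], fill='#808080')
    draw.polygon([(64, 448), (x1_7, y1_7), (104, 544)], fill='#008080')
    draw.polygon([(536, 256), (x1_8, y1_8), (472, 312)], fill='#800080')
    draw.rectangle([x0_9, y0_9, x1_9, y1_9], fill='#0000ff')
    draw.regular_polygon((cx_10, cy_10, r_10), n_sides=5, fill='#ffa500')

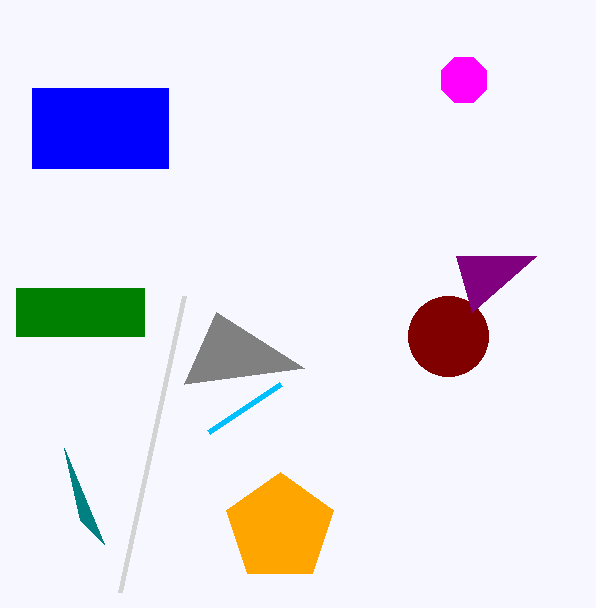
x1_1 = 184, y1_1 = 296, x1_2 = 208, y1_2 = 432, cx_3 = 448, cy_3 = 336, r_3 = 40, cx_4 = 464, cy_4 = 80, r_4 = 24, y0_5 = 288, x1_5 = 144, y1_5 = 336, x2_6 = 216, y2_6 = 312, x1_7 = 80, y1_7 = 520, x1_8 = 456, y1_8 = 256, x0_9 = 32, y0_9 = 88, x1_9 = 168, y1_9 = 168, cx_10 = 280, cy_10 = 528, r_10 = 56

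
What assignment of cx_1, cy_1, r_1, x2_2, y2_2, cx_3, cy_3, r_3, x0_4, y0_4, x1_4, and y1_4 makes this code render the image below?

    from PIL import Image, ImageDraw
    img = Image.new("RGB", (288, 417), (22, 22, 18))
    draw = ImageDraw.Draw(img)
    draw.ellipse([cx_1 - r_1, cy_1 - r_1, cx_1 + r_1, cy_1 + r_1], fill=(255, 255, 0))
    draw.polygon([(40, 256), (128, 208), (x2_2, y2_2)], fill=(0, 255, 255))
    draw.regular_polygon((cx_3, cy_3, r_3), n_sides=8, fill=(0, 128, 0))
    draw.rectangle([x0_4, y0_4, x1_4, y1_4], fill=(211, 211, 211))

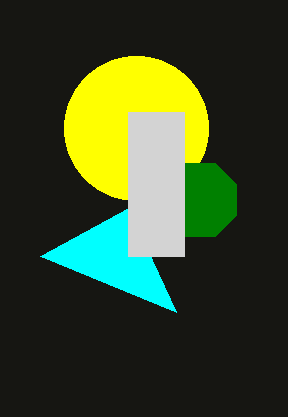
cx_1 = 136
cy_1 = 128
r_1 = 72
x2_2 = 176
y2_2 = 312
cx_3 = 200
cy_3 = 200
r_3 = 40
x0_4 = 128
y0_4 = 112
x1_4 = 184
y1_4 = 256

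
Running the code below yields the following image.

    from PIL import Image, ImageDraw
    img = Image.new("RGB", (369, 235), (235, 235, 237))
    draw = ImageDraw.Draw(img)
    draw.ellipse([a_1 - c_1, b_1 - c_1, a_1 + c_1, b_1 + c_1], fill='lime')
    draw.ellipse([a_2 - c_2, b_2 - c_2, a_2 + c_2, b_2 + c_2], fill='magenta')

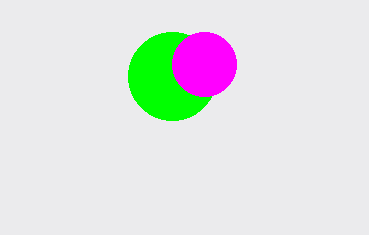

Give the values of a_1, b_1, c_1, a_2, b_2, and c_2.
a_1 = 172; b_1 = 76; c_1 = 44; a_2 = 204; b_2 = 64; c_2 = 32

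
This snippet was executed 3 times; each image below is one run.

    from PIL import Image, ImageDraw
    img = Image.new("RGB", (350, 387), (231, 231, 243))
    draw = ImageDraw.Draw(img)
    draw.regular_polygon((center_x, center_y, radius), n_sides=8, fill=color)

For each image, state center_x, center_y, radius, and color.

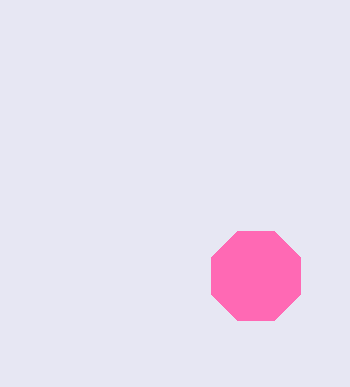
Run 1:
center_x = 256; center_y = 276; radius = 48; color = 'hotpink'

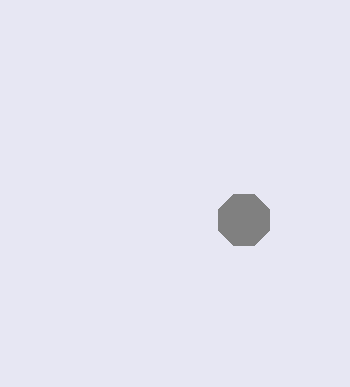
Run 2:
center_x = 244
center_y = 220
radius = 28
color = 'gray'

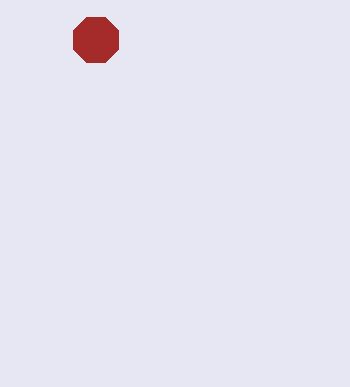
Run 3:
center_x = 96; center_y = 40; radius = 24; color = 'brown'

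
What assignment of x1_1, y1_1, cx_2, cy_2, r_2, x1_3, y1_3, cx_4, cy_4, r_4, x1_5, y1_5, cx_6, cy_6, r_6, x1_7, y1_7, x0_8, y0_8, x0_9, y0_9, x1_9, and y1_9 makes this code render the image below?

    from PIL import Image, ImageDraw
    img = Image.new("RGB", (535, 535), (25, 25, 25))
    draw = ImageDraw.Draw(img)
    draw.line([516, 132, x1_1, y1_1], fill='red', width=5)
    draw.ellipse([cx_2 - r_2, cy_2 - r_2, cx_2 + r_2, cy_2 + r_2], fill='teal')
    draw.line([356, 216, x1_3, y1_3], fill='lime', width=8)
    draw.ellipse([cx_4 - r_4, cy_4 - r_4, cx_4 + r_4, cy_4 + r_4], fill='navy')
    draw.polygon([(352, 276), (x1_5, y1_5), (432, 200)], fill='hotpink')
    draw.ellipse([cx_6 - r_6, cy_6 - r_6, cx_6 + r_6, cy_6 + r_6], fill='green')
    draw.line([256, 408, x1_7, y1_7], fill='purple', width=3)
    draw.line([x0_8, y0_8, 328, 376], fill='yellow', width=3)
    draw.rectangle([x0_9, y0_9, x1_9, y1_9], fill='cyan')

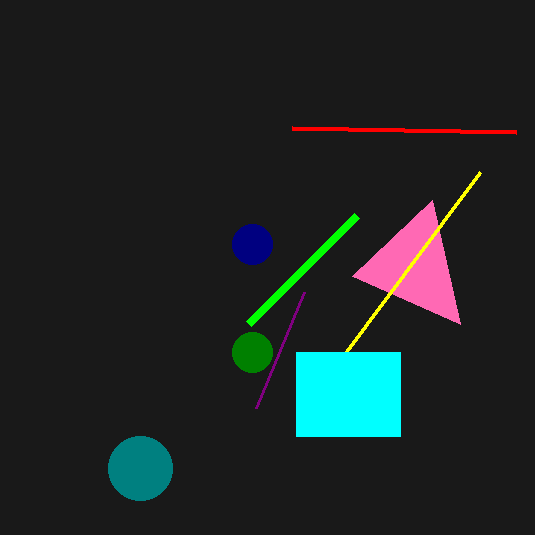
x1_1 = 292
y1_1 = 128
cx_2 = 140
cy_2 = 468
r_2 = 32
x1_3 = 248
y1_3 = 324
cx_4 = 252
cy_4 = 244
r_4 = 20
x1_5 = 460
y1_5 = 324
cx_6 = 252
cy_6 = 352
r_6 = 20
x1_7 = 304
y1_7 = 292
x0_8 = 480
y0_8 = 172
x0_9 = 296
y0_9 = 352
x1_9 = 400
y1_9 = 436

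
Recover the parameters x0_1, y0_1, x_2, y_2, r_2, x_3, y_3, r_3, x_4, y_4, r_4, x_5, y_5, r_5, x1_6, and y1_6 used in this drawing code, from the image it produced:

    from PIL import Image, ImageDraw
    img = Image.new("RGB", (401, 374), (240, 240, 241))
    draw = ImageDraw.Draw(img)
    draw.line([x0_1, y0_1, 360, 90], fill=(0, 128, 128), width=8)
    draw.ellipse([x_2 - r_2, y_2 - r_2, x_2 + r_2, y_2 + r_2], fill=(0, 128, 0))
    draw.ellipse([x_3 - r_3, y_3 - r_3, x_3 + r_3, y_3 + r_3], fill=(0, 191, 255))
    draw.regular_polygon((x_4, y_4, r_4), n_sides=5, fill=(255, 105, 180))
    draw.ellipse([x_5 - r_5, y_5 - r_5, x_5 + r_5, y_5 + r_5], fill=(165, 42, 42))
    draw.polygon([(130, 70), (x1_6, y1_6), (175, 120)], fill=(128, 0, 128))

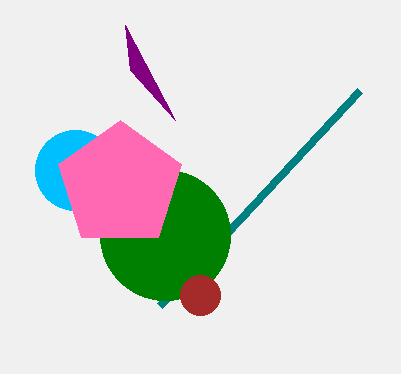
x0_1 = 160, y0_1 = 305, x_2 = 165, y_2 = 235, r_2 = 65, x_3 = 75, y_3 = 170, r_3 = 40, x_4 = 120, y_4 = 185, r_4 = 65, x_5 = 200, y_5 = 295, r_5 = 20, x1_6 = 125, y1_6 = 25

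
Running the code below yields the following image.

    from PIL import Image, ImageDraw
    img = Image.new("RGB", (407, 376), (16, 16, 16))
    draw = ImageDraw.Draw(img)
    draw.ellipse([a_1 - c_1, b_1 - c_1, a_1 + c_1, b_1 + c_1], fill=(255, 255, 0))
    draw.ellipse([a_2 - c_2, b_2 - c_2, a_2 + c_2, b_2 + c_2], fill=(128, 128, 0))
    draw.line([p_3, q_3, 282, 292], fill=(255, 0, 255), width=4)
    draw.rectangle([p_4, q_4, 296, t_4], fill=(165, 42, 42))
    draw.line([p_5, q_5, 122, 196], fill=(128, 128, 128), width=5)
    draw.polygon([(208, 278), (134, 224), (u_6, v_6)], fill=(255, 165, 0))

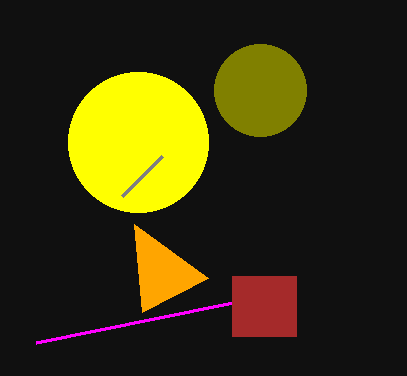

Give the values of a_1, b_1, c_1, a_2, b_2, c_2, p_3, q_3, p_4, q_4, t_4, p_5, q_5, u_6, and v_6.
a_1 = 138; b_1 = 142; c_1 = 70; a_2 = 260; b_2 = 90; c_2 = 46; p_3 = 36; q_3 = 342; p_4 = 232; q_4 = 276; t_4 = 336; p_5 = 162; q_5 = 156; u_6 = 142; v_6 = 312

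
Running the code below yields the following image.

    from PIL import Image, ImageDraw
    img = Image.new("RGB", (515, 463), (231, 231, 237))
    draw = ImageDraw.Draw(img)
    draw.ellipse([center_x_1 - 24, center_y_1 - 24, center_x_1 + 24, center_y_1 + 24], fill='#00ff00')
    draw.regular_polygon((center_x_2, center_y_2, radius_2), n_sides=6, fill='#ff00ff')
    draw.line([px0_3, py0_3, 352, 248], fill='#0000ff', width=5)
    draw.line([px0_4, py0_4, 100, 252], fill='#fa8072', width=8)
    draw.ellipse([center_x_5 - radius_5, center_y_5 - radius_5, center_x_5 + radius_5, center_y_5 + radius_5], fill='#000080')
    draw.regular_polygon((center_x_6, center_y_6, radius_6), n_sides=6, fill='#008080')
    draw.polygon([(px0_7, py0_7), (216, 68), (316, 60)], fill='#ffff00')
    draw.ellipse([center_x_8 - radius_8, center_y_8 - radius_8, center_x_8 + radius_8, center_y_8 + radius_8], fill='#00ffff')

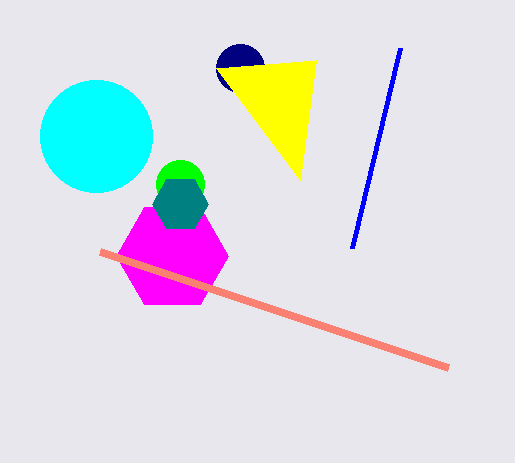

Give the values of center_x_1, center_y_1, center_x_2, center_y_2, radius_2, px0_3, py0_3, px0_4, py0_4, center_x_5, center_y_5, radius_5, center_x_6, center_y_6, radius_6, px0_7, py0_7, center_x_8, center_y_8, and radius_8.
center_x_1 = 180, center_y_1 = 184, center_x_2 = 172, center_y_2 = 256, radius_2 = 56, px0_3 = 400, py0_3 = 48, px0_4 = 448, py0_4 = 368, center_x_5 = 240, center_y_5 = 68, radius_5 = 24, center_x_6 = 180, center_y_6 = 204, radius_6 = 28, px0_7 = 300, py0_7 = 180, center_x_8 = 96, center_y_8 = 136, radius_8 = 56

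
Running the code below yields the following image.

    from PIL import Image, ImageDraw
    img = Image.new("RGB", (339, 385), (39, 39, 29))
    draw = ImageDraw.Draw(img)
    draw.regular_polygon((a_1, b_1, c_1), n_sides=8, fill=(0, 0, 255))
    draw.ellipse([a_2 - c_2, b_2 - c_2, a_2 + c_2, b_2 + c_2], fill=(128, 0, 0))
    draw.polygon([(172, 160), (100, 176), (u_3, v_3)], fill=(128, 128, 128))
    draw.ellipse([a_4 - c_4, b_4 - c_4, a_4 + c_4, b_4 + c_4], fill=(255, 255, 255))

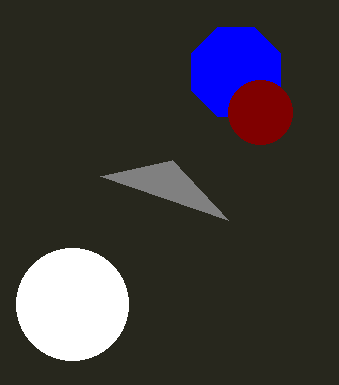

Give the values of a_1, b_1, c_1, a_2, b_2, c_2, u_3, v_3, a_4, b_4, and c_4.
a_1 = 236, b_1 = 72, c_1 = 48, a_2 = 260, b_2 = 112, c_2 = 32, u_3 = 228, v_3 = 220, a_4 = 72, b_4 = 304, c_4 = 56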